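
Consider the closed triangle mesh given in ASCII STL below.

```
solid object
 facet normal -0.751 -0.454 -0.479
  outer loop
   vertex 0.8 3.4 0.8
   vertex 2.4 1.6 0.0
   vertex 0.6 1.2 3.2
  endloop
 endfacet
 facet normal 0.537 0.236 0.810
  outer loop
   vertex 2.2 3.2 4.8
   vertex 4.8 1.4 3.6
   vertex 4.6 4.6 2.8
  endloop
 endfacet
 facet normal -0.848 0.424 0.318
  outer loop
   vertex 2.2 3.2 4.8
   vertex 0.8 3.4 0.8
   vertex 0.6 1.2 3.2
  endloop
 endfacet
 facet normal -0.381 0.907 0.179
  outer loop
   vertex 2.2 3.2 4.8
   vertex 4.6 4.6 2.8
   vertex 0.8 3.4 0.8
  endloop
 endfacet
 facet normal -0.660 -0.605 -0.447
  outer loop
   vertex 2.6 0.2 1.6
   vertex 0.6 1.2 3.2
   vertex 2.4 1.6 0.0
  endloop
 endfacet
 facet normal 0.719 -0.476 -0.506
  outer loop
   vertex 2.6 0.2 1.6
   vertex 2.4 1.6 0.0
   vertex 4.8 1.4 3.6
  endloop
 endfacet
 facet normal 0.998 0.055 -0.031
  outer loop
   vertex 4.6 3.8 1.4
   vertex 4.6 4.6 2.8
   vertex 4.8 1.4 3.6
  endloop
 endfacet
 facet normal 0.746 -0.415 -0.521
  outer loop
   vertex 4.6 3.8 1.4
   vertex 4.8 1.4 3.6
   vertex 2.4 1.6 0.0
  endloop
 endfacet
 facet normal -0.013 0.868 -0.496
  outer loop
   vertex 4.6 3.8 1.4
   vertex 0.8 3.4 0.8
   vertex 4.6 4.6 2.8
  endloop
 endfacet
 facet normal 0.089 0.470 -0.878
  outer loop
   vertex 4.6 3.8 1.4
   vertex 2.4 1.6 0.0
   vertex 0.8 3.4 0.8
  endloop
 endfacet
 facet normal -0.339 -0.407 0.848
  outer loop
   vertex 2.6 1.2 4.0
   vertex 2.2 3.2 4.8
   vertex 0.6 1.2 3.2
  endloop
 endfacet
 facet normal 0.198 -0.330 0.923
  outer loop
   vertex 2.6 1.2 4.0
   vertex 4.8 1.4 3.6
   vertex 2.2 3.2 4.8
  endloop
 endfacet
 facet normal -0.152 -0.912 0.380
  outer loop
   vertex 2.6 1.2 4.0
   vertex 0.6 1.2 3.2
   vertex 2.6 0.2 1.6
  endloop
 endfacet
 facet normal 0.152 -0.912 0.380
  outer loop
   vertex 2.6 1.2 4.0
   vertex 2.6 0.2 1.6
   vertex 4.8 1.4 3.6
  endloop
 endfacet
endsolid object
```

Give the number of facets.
14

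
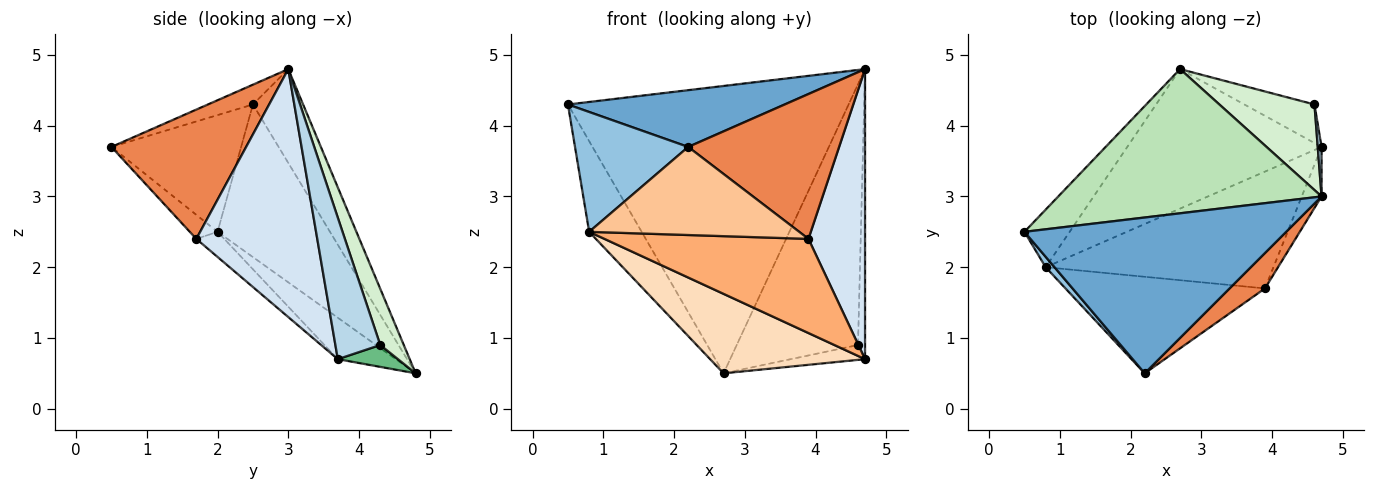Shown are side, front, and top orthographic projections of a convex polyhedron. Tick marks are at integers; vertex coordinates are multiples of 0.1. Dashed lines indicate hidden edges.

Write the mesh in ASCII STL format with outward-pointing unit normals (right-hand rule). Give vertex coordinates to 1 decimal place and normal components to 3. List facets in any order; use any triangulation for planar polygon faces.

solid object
 facet normal -0.071 -0.341 0.937
  outer loop
   vertex 4.7 3.0 4.8
   vertex 0.5 2.5 4.3
   vertex 2.2 0.5 3.7
  endloop
 endfacet
 facet normal -0.752 -0.656 0.057
  outer loop
   vertex 0.8 2.0 2.5
   vertex 2.2 0.5 3.7
   vertex 0.5 2.5 4.3
  endloop
 endfacet
 facet normal 0.987 0.156 0.027
  outer loop
   vertex 4.6 4.3 0.9
   vertex 4.7 3.0 4.8
   vertex 4.7 3.7 0.7
  endloop
 endfacet
 facet normal 0.903 -0.423 -0.072
  outer loop
   vertex 3.9 1.7 2.4
   vertex 4.7 3.7 0.7
   vertex 4.7 3.0 4.8
  endloop
 endfacet
 facet normal 0.655 -0.734 0.179
  outer loop
   vertex 3.9 1.7 2.4
   vertex 4.7 3.0 4.8
   vertex 2.2 0.5 3.7
  endloop
 endfacet
 facet normal -0.086 -0.625 -0.776
  outer loop
   vertex 3.9 1.7 2.4
   vertex 0.8 2.0 2.5
   vertex 4.7 3.7 0.7
  endloop
 endfacet
 facet normal -0.089 -0.671 -0.736
  outer loop
   vertex 3.9 1.7 2.4
   vertex 2.2 0.5 3.7
   vertex 0.8 2.0 2.5
  endloop
 endfacet
 facet normal -0.182 -0.487 -0.854
  outer loop
   vertex 2.7 4.8 0.5
   vertex 4.7 3.7 0.7
   vertex 0.8 2.0 2.5
  endloop
 endfacet
 facet normal 0.279 0.345 -0.896
  outer loop
   vertex 2.7 4.8 0.5
   vertex 4.6 4.3 0.9
   vertex 4.7 3.7 0.7
  endloop
 endfacet
 facet normal -0.875 0.409 -0.259
  outer loop
   vertex 2.7 4.8 0.5
   vertex 0.8 2.0 2.5
   vertex 0.5 2.5 4.3
  endloop
 endfacet
 facet normal -0.158 0.883 0.443
  outer loop
   vertex 2.7 4.8 0.5
   vertex 0.5 2.5 4.3
   vertex 4.7 3.0 4.8
  endloop
 endfacet
 facet normal 0.181 0.934 0.307
  outer loop
   vertex 2.7 4.8 0.5
   vertex 4.7 3.0 4.8
   vertex 4.6 4.3 0.9
  endloop
 endfacet
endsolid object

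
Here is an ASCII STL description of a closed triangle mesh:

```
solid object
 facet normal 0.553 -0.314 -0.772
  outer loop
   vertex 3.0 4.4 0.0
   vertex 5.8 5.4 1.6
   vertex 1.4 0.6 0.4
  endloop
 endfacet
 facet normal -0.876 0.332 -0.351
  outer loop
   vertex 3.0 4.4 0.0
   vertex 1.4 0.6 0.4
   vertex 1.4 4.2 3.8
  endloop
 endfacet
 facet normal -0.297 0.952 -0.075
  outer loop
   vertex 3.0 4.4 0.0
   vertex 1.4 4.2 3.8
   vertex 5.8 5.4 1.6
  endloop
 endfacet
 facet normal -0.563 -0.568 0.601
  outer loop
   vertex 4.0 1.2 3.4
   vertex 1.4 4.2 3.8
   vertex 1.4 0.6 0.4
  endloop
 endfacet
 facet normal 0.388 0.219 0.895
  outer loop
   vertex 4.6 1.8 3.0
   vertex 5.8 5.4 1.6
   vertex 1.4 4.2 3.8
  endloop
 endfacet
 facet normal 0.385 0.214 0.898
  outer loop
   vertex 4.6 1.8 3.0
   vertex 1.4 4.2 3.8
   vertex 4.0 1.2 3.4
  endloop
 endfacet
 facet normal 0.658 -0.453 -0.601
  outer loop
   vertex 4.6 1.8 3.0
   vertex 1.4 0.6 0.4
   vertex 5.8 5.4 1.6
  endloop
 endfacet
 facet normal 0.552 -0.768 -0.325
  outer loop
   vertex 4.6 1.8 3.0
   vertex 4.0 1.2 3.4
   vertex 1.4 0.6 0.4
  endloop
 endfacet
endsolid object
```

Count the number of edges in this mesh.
12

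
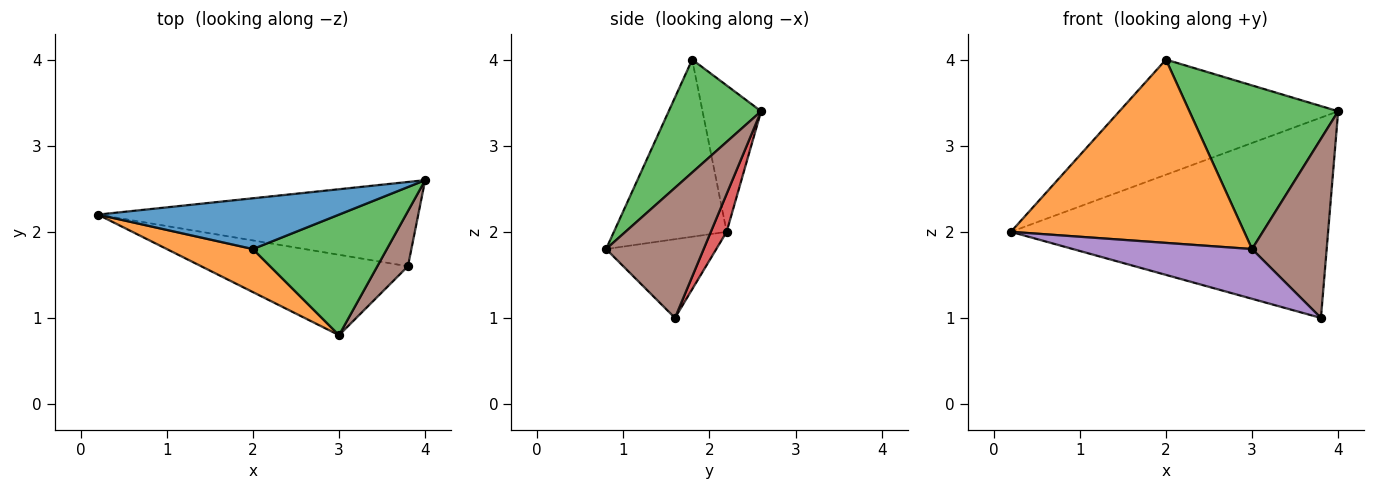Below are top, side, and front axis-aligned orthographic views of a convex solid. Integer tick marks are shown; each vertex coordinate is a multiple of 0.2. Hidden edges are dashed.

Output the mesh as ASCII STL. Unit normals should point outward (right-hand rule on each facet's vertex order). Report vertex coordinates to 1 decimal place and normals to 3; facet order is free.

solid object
 facet normal -0.238 0.889 0.392
  outer loop
   vertex 2.0 1.8 4.0
   vertex 4.0 2.6 3.4
   vertex 0.2 2.2 2.0
  endloop
 endfacet
 facet normal -0.426 -0.881 0.207
  outer loop
   vertex 2.0 1.8 4.0
   vertex 0.2 2.2 2.0
   vertex 3.0 0.8 1.8
  endloop
 endfacet
 facet normal 0.447 -0.720 0.531
  outer loop
   vertex 2.0 1.8 4.0
   vertex 3.0 0.8 1.8
   vertex 4.0 2.6 3.4
  endloop
 endfacet
 facet normal 0.046 0.921 -0.387
  outer loop
   vertex 3.8 1.6 1.0
   vertex 0.2 2.2 2.0
   vertex 4.0 2.6 3.4
  endloop
 endfacet
 facet normal -0.308 -0.501 -0.809
  outer loop
   vertex 3.8 1.6 1.0
   vertex 3.0 0.8 1.8
   vertex 0.2 2.2 2.0
  endloop
 endfacet
 facet normal 0.781 -0.597 0.184
  outer loop
   vertex 3.8 1.6 1.0
   vertex 4.0 2.6 3.4
   vertex 3.0 0.8 1.8
  endloop
 endfacet
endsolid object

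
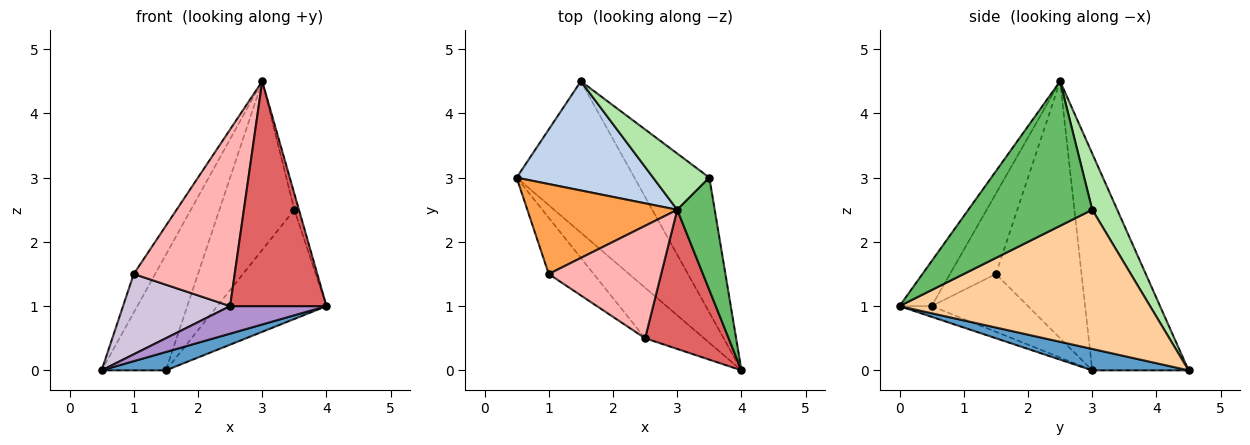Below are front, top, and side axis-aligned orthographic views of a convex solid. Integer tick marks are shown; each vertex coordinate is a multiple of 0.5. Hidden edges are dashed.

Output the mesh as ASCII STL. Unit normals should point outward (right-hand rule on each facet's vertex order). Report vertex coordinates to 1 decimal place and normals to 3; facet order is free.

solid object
 facet normal 0.178 -0.118 -0.977
  outer loop
   vertex 1.5 4.5 0.0
   vertex 4.0 0.0 1.0
   vertex 0.5 3.0 0.0
  endloop
 endfacet
 facet normal -0.737 0.491 0.464
  outer loop
   vertex 3.0 2.5 4.5
   vertex 1.5 4.5 0.0
   vertex 0.5 3.0 0.0
  endloop
 endfacet
 facet normal -0.844 0.211 0.493
  outer loop
   vertex 1.0 1.5 1.5
   vertex 3.0 2.5 4.5
   vertex 0.5 3.0 0.0
  endloop
 endfacet
 facet normal 0.822 0.358 -0.443
  outer loop
   vertex 3.5 3.0 2.5
   vertex 4.0 0.0 1.0
   vertex 1.5 4.5 0.0
  endloop
 endfacet
 facet normal 0.967 0.036 0.251
  outer loop
   vertex 3.5 3.0 2.5
   vertex 3.0 2.5 4.5
   vertex 4.0 0.0 1.0
  endloop
 endfacet
 facet normal 0.302 0.905 0.302
  outer loop
   vertex 3.5 3.0 2.5
   vertex 1.5 4.5 0.0
   vertex 3.0 2.5 4.5
  endloop
 endfacet
 facet normal -0.273 -0.818 0.506
  outer loop
   vertex 2.5 0.5 1.0
   vertex 4.0 0.0 1.0
   vertex 3.0 2.5 4.5
  endloop
 endfacet
 facet normal -0.358 -0.788 0.501
  outer loop
   vertex 2.5 0.5 1.0
   vertex 3.0 2.5 4.5
   vertex 1.0 1.5 1.5
  endloop
 endfacet
 facet normal -0.158 -0.473 -0.867
  outer loop
   vertex 2.5 0.5 1.0
   vertex 0.5 3.0 0.0
   vertex 4.0 0.0 1.0
  endloop
 endfacet
 facet normal -0.593 -0.659 -0.462
  outer loop
   vertex 2.5 0.5 1.0
   vertex 1.0 1.5 1.5
   vertex 0.5 3.0 0.0
  endloop
 endfacet
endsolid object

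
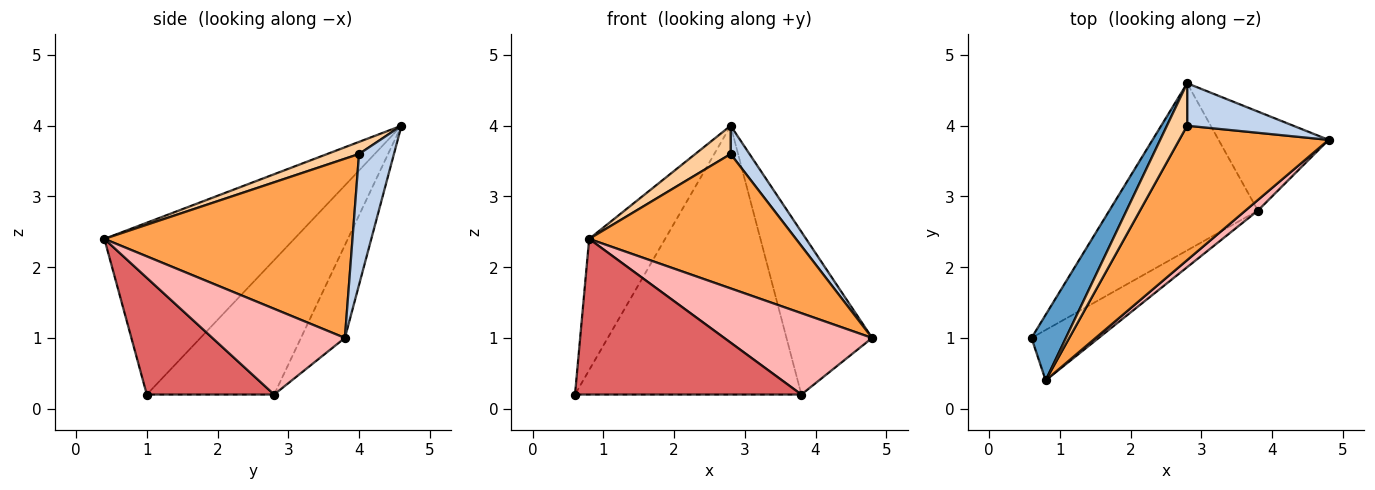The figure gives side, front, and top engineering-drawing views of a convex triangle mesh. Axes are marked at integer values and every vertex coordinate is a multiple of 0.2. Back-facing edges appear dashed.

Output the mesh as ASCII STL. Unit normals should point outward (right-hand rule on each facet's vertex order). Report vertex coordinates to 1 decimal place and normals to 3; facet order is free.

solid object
 facet normal -0.913 0.365 0.183
  outer loop
   vertex 0.8 0.4 2.4
   vertex 2.8 4.6 4.0
   vertex 0.6 1.0 0.2
  endloop
 endfacet
 facet normal 0.716 -0.387 0.581
  outer loop
   vertex 2.8 4.0 3.6
   vertex 4.8 3.8 1.0
   vertex 2.8 4.6 4.0
  endloop
 endfacet
 facet normal 0.647 -0.539 0.539
  outer loop
   vertex 2.8 4.0 3.6
   vertex 0.8 0.4 2.4
   vertex 4.8 3.8 1.0
  endloop
 endfacet
 facet normal 0.447 -0.496 0.744
  outer loop
   vertex 2.8 4.0 3.6
   vertex 2.8 4.6 4.0
   vertex 0.8 0.4 2.4
  endloop
 endfacet
 facet normal -0.431 0.766 -0.476
  outer loop
   vertex 3.8 2.8 0.2
   vertex 0.6 1.0 0.2
   vertex 2.8 4.6 4.0
  endloop
 endfacet
 facet normal -0.401 0.782 -0.476
  outer loop
   vertex 3.8 2.8 0.2
   vertex 2.8 4.6 4.0
   vertex 4.8 3.8 1.0
  endloop
 endfacet
 facet normal 0.472 -0.839 -0.272
  outer loop
   vertex 3.8 2.8 0.2
   vertex 0.8 0.4 2.4
   vertex 0.6 1.0 0.2
  endloop
 endfacet
 facet normal 0.664 -0.741 0.097
  outer loop
   vertex 3.8 2.8 0.2
   vertex 4.8 3.8 1.0
   vertex 0.8 0.4 2.4
  endloop
 endfacet
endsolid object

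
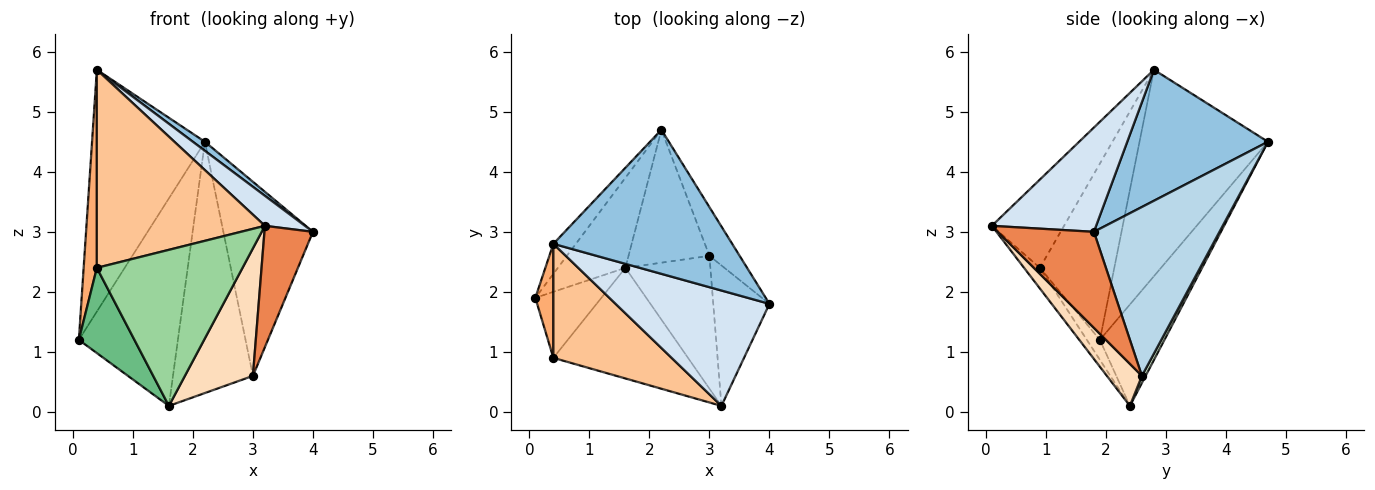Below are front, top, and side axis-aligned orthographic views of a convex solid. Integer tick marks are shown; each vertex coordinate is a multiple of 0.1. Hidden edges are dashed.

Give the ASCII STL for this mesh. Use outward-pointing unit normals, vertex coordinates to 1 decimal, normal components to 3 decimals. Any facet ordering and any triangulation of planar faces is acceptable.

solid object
 facet normal -0.749 0.658 -0.082
  outer loop
   vertex 0.4 2.8 5.7
   vertex 2.2 4.7 4.5
   vertex 0.1 1.9 1.2
  endloop
 endfacet
 facet normal 0.590 -0.050 0.806
  outer loop
   vertex 0.4 2.8 5.7
   vertex 4.0 1.8 3.0
   vertex 2.2 4.7 4.5
  endloop
 endfacet
 facet normal 0.806 0.575 -0.144
  outer loop
   vertex 3.0 2.6 0.6
   vertex 2.2 4.7 4.5
   vertex 4.0 1.8 3.0
  endloop
 endfacet
 facet normal 0.548 -0.210 0.809
  outer loop
   vertex 3.2 0.1 3.1
   vertex 4.0 1.8 3.0
   vertex 0.4 2.8 5.7
  endloop
 endfacet
 facet normal 0.791 -0.400 -0.463
  outer loop
   vertex 3.2 0.1 3.1
   vertex 3.0 2.6 0.6
   vertex 4.0 1.8 3.0
  endloop
 endfacet
 facet normal -0.980 -0.174 0.100
  outer loop
   vertex 0.4 0.9 2.4
   vertex 0.4 2.8 5.7
   vertex 0.1 1.9 1.2
  endloop
 endfacet
 facet normal -0.349 -0.812 0.468
  outer loop
   vertex 0.4 0.9 2.4
   vertex 3.2 0.1 3.1
   vertex 0.4 2.8 5.7
  endloop
 endfacet
 facet normal 0.336 -0.652 -0.679
  outer loop
   vertex 1.6 2.4 0.1
   vertex 3.0 2.6 0.6
   vertex 3.2 0.1 3.1
  endloop
 endfacet
 facet normal -0.182 -0.777 -0.602
  outer loop
   vertex 1.6 2.4 0.1
   vertex 0.4 0.9 2.4
   vertex 0.1 1.9 1.2
  endloop
 endfacet
 facet normal -0.088 -0.813 -0.576
  outer loop
   vertex 1.6 2.4 0.1
   vertex 3.2 0.1 3.1
   vertex 0.4 0.9 2.4
  endloop
 endfacet
 facet normal -0.513 0.787 -0.342
  outer loop
   vertex 1.6 2.4 0.1
   vertex 0.1 1.9 1.2
   vertex 2.2 4.7 4.5
  endloop
 endfacet
 facet normal 0.041 0.883 -0.467
  outer loop
   vertex 1.6 2.4 0.1
   vertex 2.2 4.7 4.5
   vertex 3.0 2.6 0.6
  endloop
 endfacet
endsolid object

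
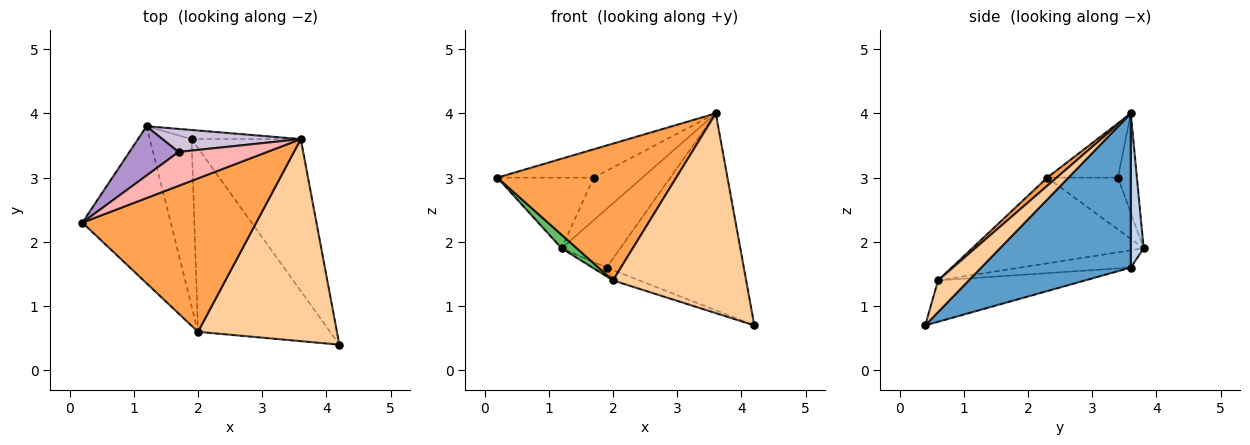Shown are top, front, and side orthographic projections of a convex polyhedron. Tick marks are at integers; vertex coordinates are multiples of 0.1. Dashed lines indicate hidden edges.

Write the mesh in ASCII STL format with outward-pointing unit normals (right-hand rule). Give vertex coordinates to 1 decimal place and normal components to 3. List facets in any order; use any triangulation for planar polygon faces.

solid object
 facet normal 0.653 0.600 -0.463
  outer loop
   vertex 1.9 3.6 1.6
   vertex 3.6 3.6 4.0
   vertex 4.2 0.4 0.7
  endloop
 endfacet
 facet normal 0.212 0.966 -0.150
  outer loop
   vertex 1.9 3.6 1.6
   vertex 1.2 3.8 1.9
   vertex 3.6 3.6 4.0
  endloop
 endfacet
 facet normal 0.035 -0.665 0.746
  outer loop
   vertex 2.0 0.6 1.4
   vertex 3.6 3.6 4.0
   vertex 0.2 2.3 3.0
  endloop
 endfacet
 facet normal 0.160 -0.694 0.702
  outer loop
   vertex 2.0 0.6 1.4
   vertex 4.2 0.4 0.7
   vertex 3.6 3.6 4.0
  endloop
 endfacet
 facet normal -0.695 -0.062 -0.716
  outer loop
   vertex 2.0 0.6 1.4
   vertex 0.2 2.3 3.0
   vertex 1.2 3.8 1.9
  endloop
 endfacet
 facet normal -0.298 0.054 -0.953
  outer loop
   vertex 2.0 0.6 1.4
   vertex 1.9 3.6 1.6
   vertex 4.2 0.4 0.7
  endloop
 endfacet
 facet normal -0.382 0.049 -0.923
  outer loop
   vertex 2.0 0.6 1.4
   vertex 1.2 3.8 1.9
   vertex 1.9 3.6 1.6
  endloop
 endfacet
 facet normal -0.426 0.581 0.693
  outer loop
   vertex 1.7 3.4 3.0
   vertex 0.2 2.3 3.0
   vertex 3.6 3.6 4.0
  endloop
 endfacet
 facet normal -0.516 0.703 0.490
  outer loop
   vertex 1.7 3.4 3.0
   vertex 1.2 3.8 1.9
   vertex 0.2 2.3 3.0
  endloop
 endfacet
 facet normal -0.324 0.832 0.450
  outer loop
   vertex 1.7 3.4 3.0
   vertex 3.6 3.6 4.0
   vertex 1.2 3.8 1.9
  endloop
 endfacet
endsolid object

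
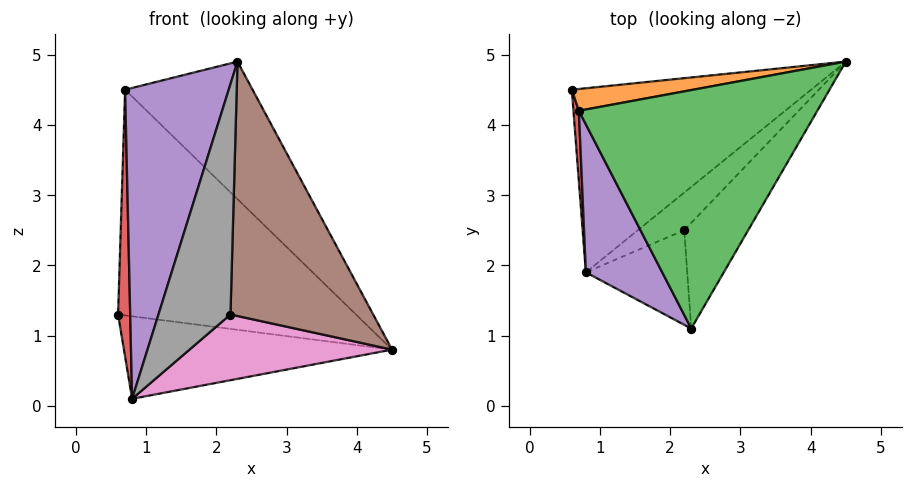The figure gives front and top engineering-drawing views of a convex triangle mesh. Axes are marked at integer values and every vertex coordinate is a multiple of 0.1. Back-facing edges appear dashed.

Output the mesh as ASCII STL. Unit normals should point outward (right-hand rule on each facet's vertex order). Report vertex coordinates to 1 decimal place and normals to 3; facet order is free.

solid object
 facet normal -0.157 0.404 -0.901
  outer loop
   vertex 0.8 1.9 0.1
   vertex 0.6 4.5 1.3
   vertex 4.5 4.9 0.8
  endloop
 endfacet
 facet normal -0.089 0.991 0.096
  outer loop
   vertex 0.7 4.2 4.5
   vertex 4.5 4.9 0.8
   vertex 0.6 4.5 1.3
  endloop
 endfacet
 facet normal 0.601 0.399 0.693
  outer loop
   vertex 0.7 4.2 4.5
   vertex 2.3 1.1 4.9
   vertex 4.5 4.9 0.8
  endloop
 endfacet
 facet normal -0.996 -0.087 0.023
  outer loop
   vertex 0.7 4.2 4.5
   vertex 0.6 4.5 1.3
   vertex 0.8 1.9 0.1
  endloop
 endfacet
 facet normal -0.880 -0.428 0.204
  outer loop
   vertex 0.7 4.2 4.5
   vertex 0.8 1.9 0.1
   vertex 2.3 1.1 4.9
  endloop
 endfacet
 facet normal 0.661 -0.693 -0.288
  outer loop
   vertex 2.2 2.5 1.3
   vertex 4.5 4.9 0.8
   vertex 2.3 1.1 4.9
  endloop
 endfacet
 facet normal 0.624 -0.679 -0.388
  outer loop
   vertex 2.2 2.5 1.3
   vertex 0.8 1.9 0.1
   vertex 4.5 4.9 0.8
  endloop
 endfacet
 facet normal 0.585 -0.750 -0.308
  outer loop
   vertex 2.2 2.5 1.3
   vertex 2.3 1.1 4.9
   vertex 0.8 1.9 0.1
  endloop
 endfacet
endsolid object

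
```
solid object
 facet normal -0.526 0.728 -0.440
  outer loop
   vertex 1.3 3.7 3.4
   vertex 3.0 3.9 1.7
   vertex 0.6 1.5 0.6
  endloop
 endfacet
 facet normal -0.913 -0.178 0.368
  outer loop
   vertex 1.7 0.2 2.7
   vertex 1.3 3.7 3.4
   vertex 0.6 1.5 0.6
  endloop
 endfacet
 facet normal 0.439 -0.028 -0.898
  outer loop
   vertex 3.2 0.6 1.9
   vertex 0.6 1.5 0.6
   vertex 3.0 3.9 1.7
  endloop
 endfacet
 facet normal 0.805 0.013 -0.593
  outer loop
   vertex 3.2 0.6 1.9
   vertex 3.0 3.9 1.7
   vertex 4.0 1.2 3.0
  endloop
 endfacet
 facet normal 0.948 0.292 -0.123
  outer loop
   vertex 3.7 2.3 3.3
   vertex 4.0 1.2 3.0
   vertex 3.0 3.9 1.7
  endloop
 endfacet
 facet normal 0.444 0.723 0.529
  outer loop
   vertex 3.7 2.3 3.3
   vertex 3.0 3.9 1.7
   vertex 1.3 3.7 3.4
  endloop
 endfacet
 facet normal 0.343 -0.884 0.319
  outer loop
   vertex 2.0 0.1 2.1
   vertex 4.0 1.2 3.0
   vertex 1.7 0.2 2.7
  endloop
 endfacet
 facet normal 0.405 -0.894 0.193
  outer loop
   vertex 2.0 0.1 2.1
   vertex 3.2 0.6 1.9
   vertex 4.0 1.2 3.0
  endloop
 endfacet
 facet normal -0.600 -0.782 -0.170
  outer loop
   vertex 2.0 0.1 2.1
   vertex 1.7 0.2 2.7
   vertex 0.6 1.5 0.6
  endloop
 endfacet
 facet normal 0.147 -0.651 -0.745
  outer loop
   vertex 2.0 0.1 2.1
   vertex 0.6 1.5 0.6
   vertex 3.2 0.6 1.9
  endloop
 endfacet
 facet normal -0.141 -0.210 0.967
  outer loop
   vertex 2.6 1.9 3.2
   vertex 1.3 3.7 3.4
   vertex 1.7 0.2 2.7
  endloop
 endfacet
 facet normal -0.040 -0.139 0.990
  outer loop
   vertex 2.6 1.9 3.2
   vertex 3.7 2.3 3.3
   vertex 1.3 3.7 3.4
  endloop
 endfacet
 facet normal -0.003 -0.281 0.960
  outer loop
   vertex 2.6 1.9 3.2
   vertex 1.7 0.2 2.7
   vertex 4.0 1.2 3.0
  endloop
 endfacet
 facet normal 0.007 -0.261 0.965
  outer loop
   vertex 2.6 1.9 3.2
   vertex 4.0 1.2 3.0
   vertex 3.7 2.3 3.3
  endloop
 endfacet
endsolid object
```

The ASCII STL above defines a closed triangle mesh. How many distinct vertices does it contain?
9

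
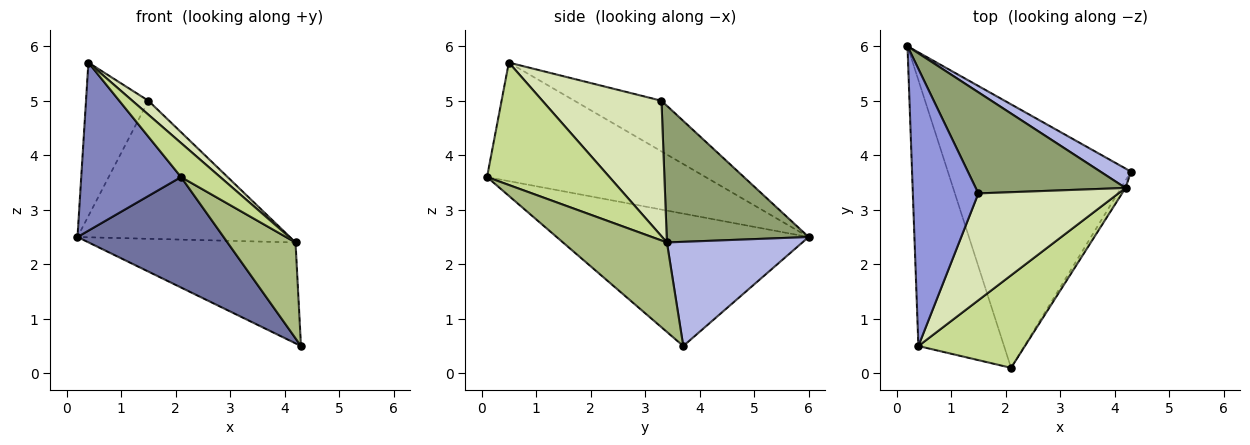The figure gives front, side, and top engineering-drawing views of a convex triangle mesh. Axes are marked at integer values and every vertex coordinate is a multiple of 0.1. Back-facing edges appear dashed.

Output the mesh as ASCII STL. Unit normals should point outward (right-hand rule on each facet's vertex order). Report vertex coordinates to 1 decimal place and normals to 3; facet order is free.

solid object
 facet normal -0.555 -0.322 -0.767
  outer loop
   vertex 2.1 0.1 3.6
   vertex 0.2 6.0 2.5
   vertex 4.3 3.7 0.5
  endloop
 endfacet
 facet normal -0.760 -0.347 -0.549
  outer loop
   vertex 2.1 0.1 3.6
   vertex 0.4 0.5 5.7
   vertex 0.2 6.0 2.5
  endloop
 endfacet
 facet normal -0.560 0.401 0.725
  outer loop
   vertex 1.5 3.3 5.0
   vertex 0.2 6.0 2.5
   vertex 0.4 0.5 5.7
  endloop
 endfacet
 facet normal 0.541 0.826 0.159
  outer loop
   vertex 4.2 3.4 2.4
   vertex 4.3 3.7 0.5
   vertex 0.2 6.0 2.5
  endloop
 endfacet
 facet normal 0.475 0.710 0.520
  outer loop
   vertex 4.2 3.4 2.4
   vertex 0.2 6.0 2.5
   vertex 1.5 3.3 5.0
  endloop
 endfacet
 facet normal 0.836 -0.547 -0.042
  outer loop
   vertex 4.2 3.4 2.4
   vertex 2.1 0.1 3.6
   vertex 4.3 3.7 0.5
  endloop
 endfacet
 facet normal 0.733 -0.235 0.638
  outer loop
   vertex 4.2 3.4 2.4
   vertex 0.4 0.5 5.7
   vertex 2.1 0.1 3.6
  endloop
 endfacet
 facet normal 0.692 -0.093 0.715
  outer loop
   vertex 4.2 3.4 2.4
   vertex 1.5 3.3 5.0
   vertex 0.4 0.5 5.7
  endloop
 endfacet
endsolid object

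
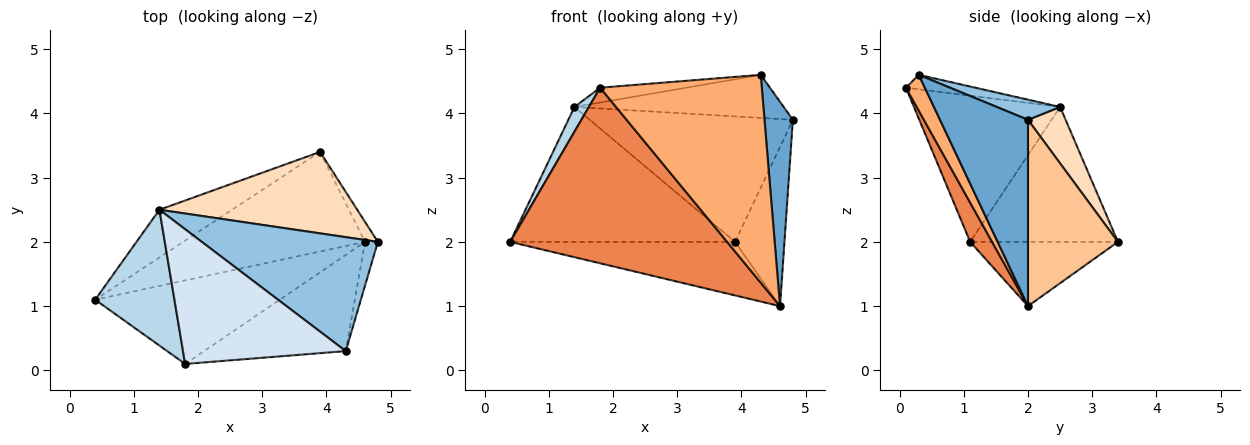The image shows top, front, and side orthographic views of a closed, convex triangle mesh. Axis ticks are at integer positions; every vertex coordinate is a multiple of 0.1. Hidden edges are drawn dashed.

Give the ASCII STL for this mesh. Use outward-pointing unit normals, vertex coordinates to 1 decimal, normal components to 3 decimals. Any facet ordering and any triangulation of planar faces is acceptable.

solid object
 facet normal 0.950 -0.306 -0.065
  outer loop
   vertex 4.6 2.0 1.0
   vertex 4.8 2.0 3.9
   vertex 4.3 0.3 4.6
  endloop
 endfacet
 facet normal 0.106 0.352 0.930
  outer loop
   vertex 1.4 2.5 4.1
   vertex 4.3 0.3 4.6
   vertex 4.8 2.0 3.9
  endloop
 endfacet
 facet normal -0.876 -0.087 0.475
  outer loop
   vertex 1.8 0.1 4.4
   vertex 1.4 2.5 4.1
   vertex 0.4 1.1 2.0
  endloop
 endfacet
 facet normal -0.088 0.109 0.990
  outer loop
   vertex 1.8 0.1 4.4
   vertex 4.3 0.3 4.6
   vertex 1.4 2.5 4.1
  endloop
 endfacet
 facet normal 0.091 -0.899 -0.428
  outer loop
   vertex 1.8 0.1 4.4
   vertex 0.4 1.1 2.0
   vertex 4.6 2.0 1.0
  endloop
 endfacet
 facet normal 0.106 -0.903 -0.417
  outer loop
   vertex 1.8 0.1 4.4
   vertex 4.6 2.0 1.0
   vertex 4.3 0.3 4.6
  endloop
 endfacet
 facet normal 0.875 0.481 -0.060
  outer loop
   vertex 3.9 3.4 2.0
   vertex 4.8 2.0 3.9
   vertex 4.6 2.0 1.0
  endloop
 endfacet
 facet normal 0.154 0.829 0.538
  outer loop
   vertex 3.9 3.4 2.0
   vertex 1.4 2.5 4.1
   vertex 4.8 2.0 3.9
  endloop
 endfacet
 facet normal -0.297 0.452 -0.841
  outer loop
   vertex 3.9 3.4 2.0
   vertex 4.6 2.0 1.0
   vertex 0.4 1.1 2.0
  endloop
 endfacet
 facet normal -0.527 0.801 -0.283
  outer loop
   vertex 3.9 3.4 2.0
   vertex 0.4 1.1 2.0
   vertex 1.4 2.5 4.1
  endloop
 endfacet
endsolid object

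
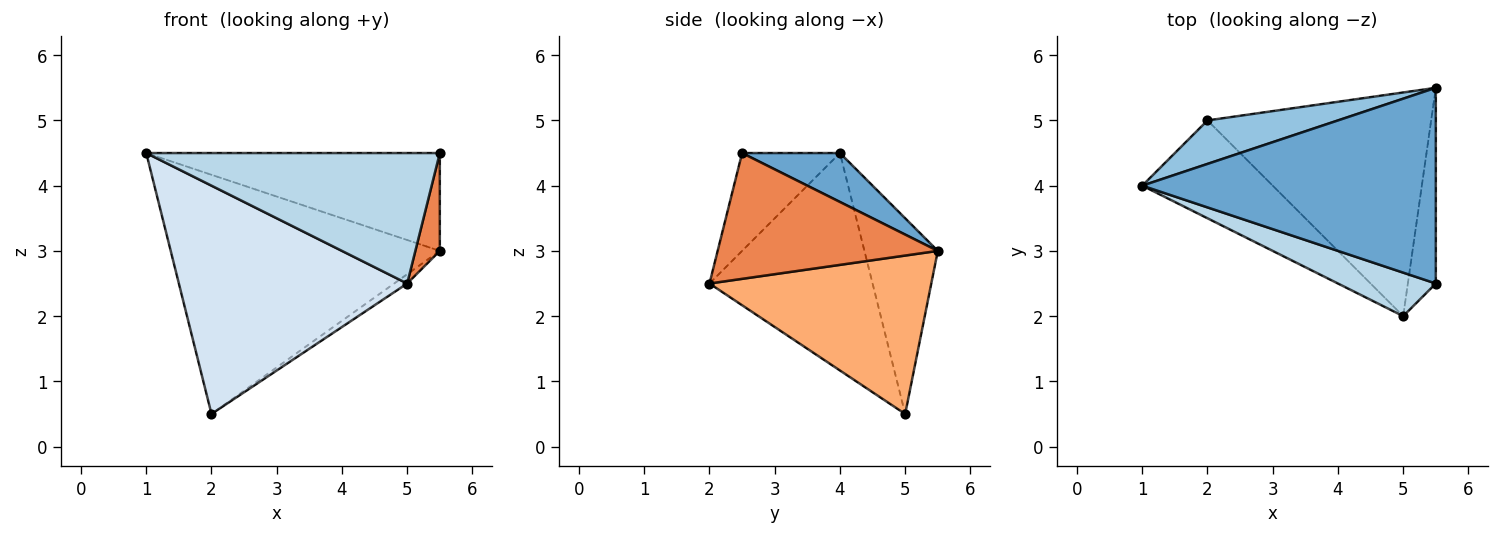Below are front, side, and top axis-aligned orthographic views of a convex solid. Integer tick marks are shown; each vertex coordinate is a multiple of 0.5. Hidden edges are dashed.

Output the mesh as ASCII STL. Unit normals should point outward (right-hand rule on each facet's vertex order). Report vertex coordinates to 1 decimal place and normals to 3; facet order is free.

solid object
 facet normal 0.147 0.442 0.885
  outer loop
   vertex 5.5 5.5 3.0
   vertex 1.0 4.0 4.5
   vertex 5.5 2.5 4.5
  endloop
 endfacet
 facet normal -0.259 0.950 0.173
  outer loop
   vertex 2.0 5.0 0.5
   vertex 1.0 4.0 4.5
   vertex 5.5 5.5 3.0
  endloop
 endfacet
 facet normal -0.302 -0.905 0.302
  outer loop
   vertex 5.0 2.0 2.5
   vertex 5.5 2.5 4.5
   vertex 1.0 4.0 4.5
  endloop
 endfacet
 facet normal -0.549 -0.768 -0.329
  outer loop
   vertex 5.0 2.0 2.5
   vertex 1.0 4.0 4.5
   vertex 2.0 5.0 0.5
  endloop
 endfacet
 facet normal 0.970 -0.108 -0.216
  outer loop
   vertex 5.0 2.0 2.5
   vertex 5.5 5.5 3.0
   vertex 5.5 2.5 4.5
  endloop
 endfacet
 facet normal 0.578 0.034 -0.816
  outer loop
   vertex 5.0 2.0 2.5
   vertex 2.0 5.0 0.5
   vertex 5.5 5.5 3.0
  endloop
 endfacet
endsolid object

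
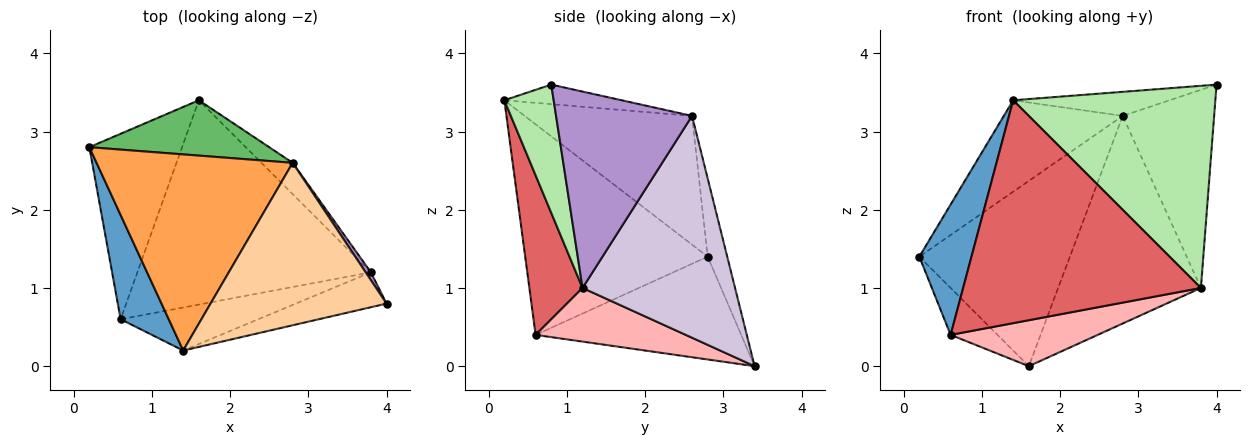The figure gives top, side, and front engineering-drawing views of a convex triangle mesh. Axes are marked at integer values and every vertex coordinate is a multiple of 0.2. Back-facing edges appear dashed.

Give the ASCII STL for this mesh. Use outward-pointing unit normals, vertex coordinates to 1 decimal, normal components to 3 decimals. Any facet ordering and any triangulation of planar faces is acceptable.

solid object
 facet normal -0.939 -0.268 0.215
  outer loop
   vertex 0.6 0.6 0.4
   vertex 1.4 0.2 3.4
   vertex 0.2 2.8 1.4
  endloop
 endfacet
 facet normal -0.732 0.167 -0.660
  outer loop
   vertex 0.6 0.6 0.4
   vertex 0.2 2.8 1.4
   vertex 1.6 3.4 0.0
  endloop
 endfacet
 facet normal -0.511 0.363 0.779
  outer loop
   vertex 2.8 2.6 3.2
   vertex 0.2 2.8 1.4
   vertex 1.4 0.2 3.4
  endloop
 endfacet
 facet normal -0.109 0.146 0.983
  outer loop
   vertex 2.8 2.6 3.2
   vertex 1.4 0.2 3.4
   vertex 4.0 0.8 3.6
  endloop
 endfacet
 facet normal -0.123 0.951 0.284
  outer loop
   vertex 2.8 2.6 3.2
   vertex 1.6 3.4 0.0
   vertex 0.2 2.8 1.4
  endloop
 endfacet
 facet normal 0.234 -0.958 -0.165
  outer loop
   vertex 3.8 1.2 1.0
   vertex 4.0 0.8 3.6
   vertex 1.4 0.2 3.4
  endloop
 endfacet
 facet normal 0.215 -0.959 -0.185
  outer loop
   vertex 3.8 1.2 1.0
   vertex 1.4 0.2 3.4
   vertex 0.6 0.6 0.4
  endloop
 endfacet
 facet normal 0.219 -0.214 -0.952
  outer loop
   vertex 3.8 1.2 1.0
   vertex 0.6 0.6 0.4
   vertex 1.6 3.4 0.0
  endloop
 endfacet
 facet normal 0.830 0.558 0.022
  outer loop
   vertex 3.8 1.2 1.0
   vertex 2.8 2.6 3.2
   vertex 4.0 0.8 3.6
  endloop
 endfacet
 facet normal 0.726 0.680 -0.102
  outer loop
   vertex 3.8 1.2 1.0
   vertex 1.6 3.4 0.0
   vertex 2.8 2.6 3.2
  endloop
 endfacet
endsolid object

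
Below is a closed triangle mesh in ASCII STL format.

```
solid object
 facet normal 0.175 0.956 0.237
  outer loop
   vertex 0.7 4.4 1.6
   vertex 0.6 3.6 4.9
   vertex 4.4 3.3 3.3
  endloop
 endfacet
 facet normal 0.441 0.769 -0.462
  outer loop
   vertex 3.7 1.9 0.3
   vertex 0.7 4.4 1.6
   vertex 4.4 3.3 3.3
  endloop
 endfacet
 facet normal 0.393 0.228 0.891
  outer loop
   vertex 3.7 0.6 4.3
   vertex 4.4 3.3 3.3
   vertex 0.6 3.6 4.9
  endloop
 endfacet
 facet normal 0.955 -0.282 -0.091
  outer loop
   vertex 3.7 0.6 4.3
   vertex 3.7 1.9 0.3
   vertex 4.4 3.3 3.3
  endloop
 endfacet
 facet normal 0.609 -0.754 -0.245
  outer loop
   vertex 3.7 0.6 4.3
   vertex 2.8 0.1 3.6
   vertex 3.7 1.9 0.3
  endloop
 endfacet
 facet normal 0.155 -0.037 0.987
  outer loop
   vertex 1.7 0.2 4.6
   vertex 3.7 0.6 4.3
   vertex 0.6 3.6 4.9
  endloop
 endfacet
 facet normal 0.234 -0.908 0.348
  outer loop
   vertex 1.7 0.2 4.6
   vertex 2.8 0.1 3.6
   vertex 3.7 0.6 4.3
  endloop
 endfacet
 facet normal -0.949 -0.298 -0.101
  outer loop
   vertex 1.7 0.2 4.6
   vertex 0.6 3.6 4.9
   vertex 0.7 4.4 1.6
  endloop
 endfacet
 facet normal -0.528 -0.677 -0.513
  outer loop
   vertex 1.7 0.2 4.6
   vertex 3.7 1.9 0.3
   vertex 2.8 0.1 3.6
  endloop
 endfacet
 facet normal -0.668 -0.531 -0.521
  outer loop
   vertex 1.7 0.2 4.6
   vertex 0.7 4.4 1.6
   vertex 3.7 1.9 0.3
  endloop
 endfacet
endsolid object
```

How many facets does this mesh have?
10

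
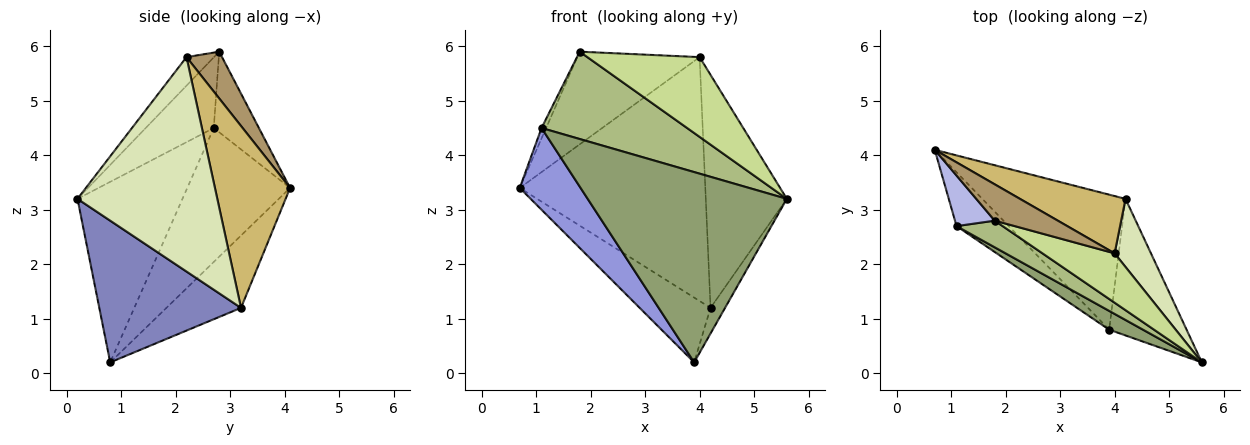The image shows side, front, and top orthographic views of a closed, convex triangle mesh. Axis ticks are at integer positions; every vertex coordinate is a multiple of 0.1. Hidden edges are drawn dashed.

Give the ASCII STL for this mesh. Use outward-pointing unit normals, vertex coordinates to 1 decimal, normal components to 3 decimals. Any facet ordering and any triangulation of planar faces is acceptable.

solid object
 facet normal -0.415 0.394 -0.820
  outer loop
   vertex 4.2 3.2 1.2
   vertex 3.9 0.8 0.2
   vertex 0.7 4.1 3.4
  endloop
 endfacet
 facet normal 0.874 0.090 -0.477
  outer loop
   vertex 4.2 3.2 1.2
   vertex 5.6 0.2 3.2
   vertex 3.9 0.8 0.2
  endloop
 endfacet
 facet normal -0.816 -0.483 -0.318
  outer loop
   vertex 1.1 2.7 4.5
   vertex 0.7 4.1 3.4
   vertex 3.9 0.8 0.2
  endloop
 endfacet
 facet normal -0.893 0.091 0.440
  outer loop
   vertex 1.1 2.7 4.5
   vertex 1.8 2.8 5.9
   vertex 0.7 4.1 3.4
  endloop
 endfacet
 facet normal -0.464 -0.881 0.087
  outer loop
   vertex 1.1 2.7 4.5
   vertex 3.9 0.8 0.2
   vertex 5.6 0.2 3.2
  endloop
 endfacet
 facet normal -0.408 -0.873 0.266
  outer loop
   vertex 1.1 2.7 4.5
   vertex 5.6 0.2 3.2
   vertex 1.8 2.8 5.9
  endloop
 endfacet
 facet normal -0.204 -0.833 0.515
  outer loop
   vertex 4.0 2.2 5.8
   vertex 1.8 2.8 5.9
   vertex 5.6 0.2 3.2
  endloop
 endfacet
 facet normal 0.856 0.496 0.145
  outer loop
   vertex 4.0 2.2 5.8
   vertex 5.6 0.2 3.2
   vertex 4.2 3.2 1.2
  endloop
 endfacet
 facet normal 0.261 0.899 0.352
  outer loop
   vertex 4.0 2.2 5.8
   vertex 0.7 4.1 3.4
   vertex 1.8 2.8 5.9
  endloop
 endfacet
 facet normal 0.367 0.906 0.213
  outer loop
   vertex 4.0 2.2 5.8
   vertex 4.2 3.2 1.2
   vertex 0.7 4.1 3.4
  endloop
 endfacet
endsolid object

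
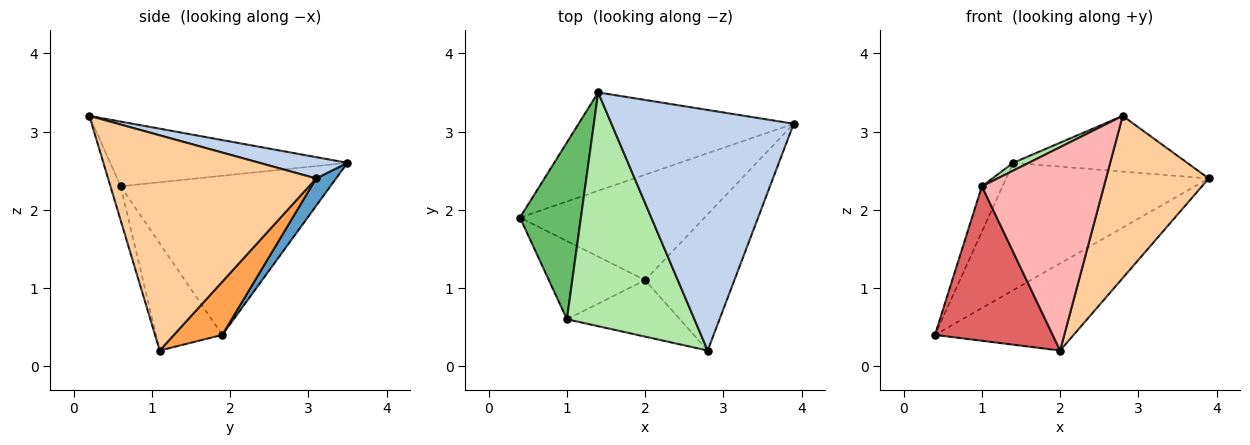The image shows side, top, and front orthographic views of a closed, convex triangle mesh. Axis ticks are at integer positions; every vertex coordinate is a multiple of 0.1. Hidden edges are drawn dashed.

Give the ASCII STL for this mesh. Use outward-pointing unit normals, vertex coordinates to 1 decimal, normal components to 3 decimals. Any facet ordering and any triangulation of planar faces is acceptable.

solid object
 facet normal 0.078 0.789 -0.609
  outer loop
   vertex 1.4 3.5 2.6
   vertex 3.9 3.1 2.4
   vertex 0.4 1.9 0.4
  endloop
 endfacet
 facet normal 0.113 0.224 0.968
  outer loop
   vertex 1.4 3.5 2.6
   vertex 2.8 0.2 3.2
   vertex 3.9 3.1 2.4
  endloop
 endfacet
 facet normal 0.217 0.622 -0.753
  outer loop
   vertex 2.0 1.1 0.2
   vertex 0.4 1.9 0.4
   vertex 3.9 3.1 2.4
  endloop
 endfacet
 facet normal 0.840 -0.415 -0.349
  outer loop
   vertex 2.0 1.1 0.2
   vertex 3.9 3.1 2.4
   vertex 2.8 0.2 3.2
  endloop
 endfacet
 facet normal -0.930 0.091 0.356
  outer loop
   vertex 1.0 0.6 2.3
   vertex 1.4 3.5 2.6
   vertex 0.4 1.9 0.4
  endloop
 endfacet
 facet normal -0.452 -0.030 0.891
  outer loop
   vertex 1.0 0.6 2.3
   vertex 2.8 0.2 3.2
   vertex 1.4 3.5 2.6
  endloop
 endfacet
 facet normal -0.449 -0.797 -0.404
  outer loop
   vertex 1.0 0.6 2.3
   vertex 0.4 1.9 0.4
   vertex 2.0 1.1 0.2
  endloop
 endfacet
 facet normal -0.080 -0.960 -0.267
  outer loop
   vertex 1.0 0.6 2.3
   vertex 2.0 1.1 0.2
   vertex 2.8 0.2 3.2
  endloop
 endfacet
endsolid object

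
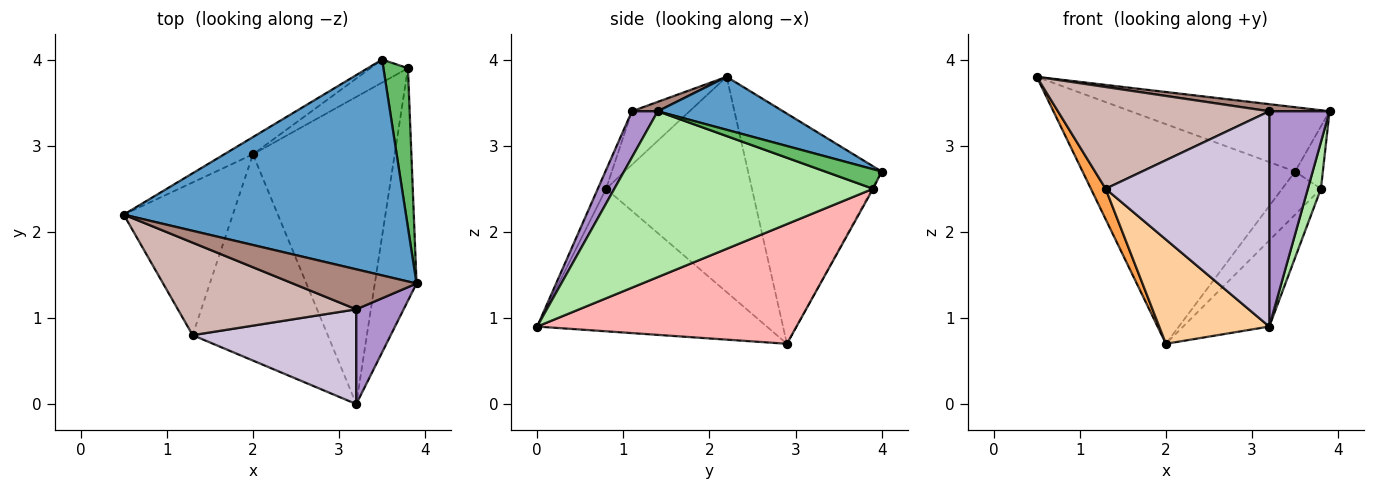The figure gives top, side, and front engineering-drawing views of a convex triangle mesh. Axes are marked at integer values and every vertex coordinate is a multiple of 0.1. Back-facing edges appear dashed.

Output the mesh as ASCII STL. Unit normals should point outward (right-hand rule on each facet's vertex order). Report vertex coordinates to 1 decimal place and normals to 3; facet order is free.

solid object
 facet normal 0.177 0.281 0.943
  outer loop
   vertex 3.5 4.0 2.7
   vertex 0.5 2.2 3.8
   vertex 3.9 1.4 3.4
  endloop
 endfacet
 facet normal -0.531 0.845 -0.066
  outer loop
   vertex 2.0 2.9 0.7
   vertex 0.5 2.2 3.8
   vertex 3.5 4.0 2.7
  endloop
 endfacet
 facet normal -0.888 -0.090 -0.450
  outer loop
   vertex 1.3 0.8 2.5
   vertex 0.5 2.2 3.8
   vertex 2.0 2.9 0.7
  endloop
 endfacet
 facet normal -0.685 -0.328 -0.650
  outer loop
   vertex 1.3 0.8 2.5
   vertex 2.0 2.9 0.7
   vertex 3.2 0.0 0.9
  endloop
 endfacet
 facet normal 0.596 0.293 0.748
  outer loop
   vertex 3.8 3.9 2.5
   vertex 3.5 4.0 2.7
   vertex 3.9 1.4 3.4
  endloop
 endfacet
 facet normal 0.969 -0.049 -0.244
  outer loop
   vertex 3.8 3.9 2.5
   vertex 3.9 1.4 3.4
   vertex 3.2 0.0 0.9
  endloop
 endfacet
 facet normal -0.020 0.882 -0.470
  outer loop
   vertex 3.8 3.9 2.5
   vertex 2.0 2.9 0.7
   vertex 3.5 4.0 2.7
  endloop
 endfacet
 facet normal 0.631 0.209 -0.747
  outer loop
   vertex 3.8 3.9 2.5
   vertex 3.2 0.0 0.9
   vertex 2.0 2.9 0.7
  endloop
 endfacet
 facet normal 0.365 -0.852 0.375
  outer loop
   vertex 3.2 1.1 3.4
   vertex 3.2 0.0 0.9
   vertex 3.9 1.4 3.4
  endloop
 endfacet
 facet normal -0.046 -0.914 0.402
  outer loop
   vertex 3.2 1.1 3.4
   vertex 1.3 0.8 2.5
   vertex 3.2 0.0 0.9
  endloop
 endfacet
 facet normal 0.075 -0.174 0.982
  outer loop
   vertex 3.2 1.1 3.4
   vertex 3.9 1.4 3.4
   vertex 0.5 2.2 3.8
  endloop
 endfacet
 facet normal -0.198 -0.725 0.659
  outer loop
   vertex 3.2 1.1 3.4
   vertex 0.5 2.2 3.8
   vertex 1.3 0.8 2.5
  endloop
 endfacet
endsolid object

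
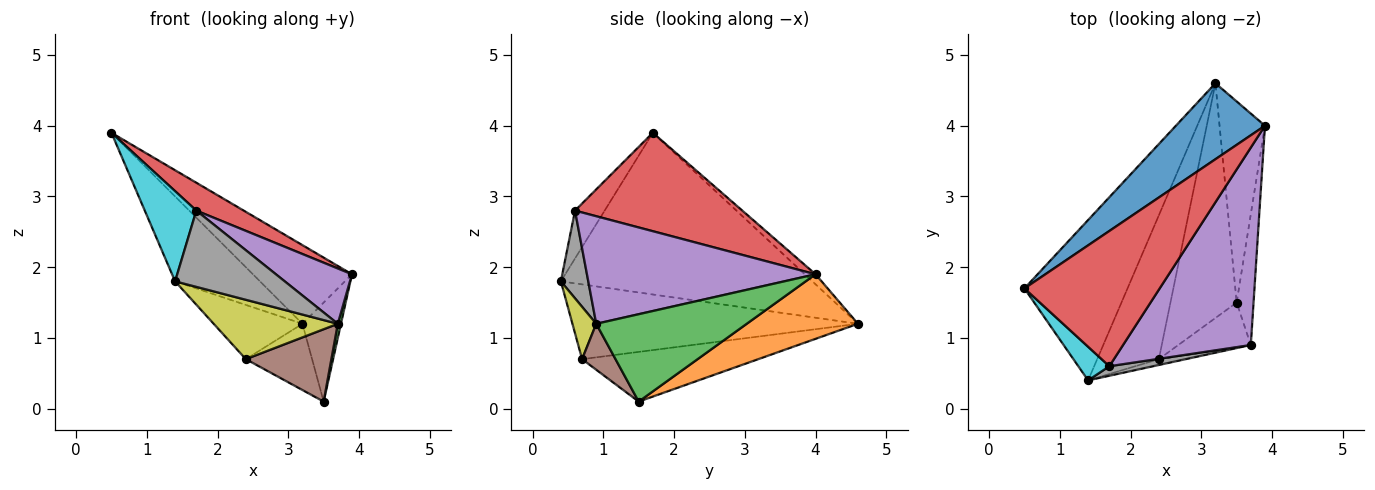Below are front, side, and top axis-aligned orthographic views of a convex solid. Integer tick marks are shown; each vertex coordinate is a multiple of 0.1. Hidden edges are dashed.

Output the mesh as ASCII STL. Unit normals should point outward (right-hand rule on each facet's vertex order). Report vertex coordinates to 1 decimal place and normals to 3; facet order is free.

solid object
 facet normal -0.078 0.717 0.693
  outer loop
   vertex 3.2 4.6 1.2
   vertex 0.5 1.7 3.9
   vertex 3.9 4.0 1.9
  endloop
 endfacet
 facet normal 0.787 0.273 -0.553
  outer loop
   vertex 3.2 4.6 1.2
   vertex 3.9 4.0 1.9
   vertex 3.5 1.5 0.1
  endloop
 endfacet
 facet normal 0.982 -0.021 -0.190
  outer loop
   vertex 3.7 0.9 1.2
   vertex 3.5 1.5 0.1
   vertex 3.9 4.0 1.9
  endloop
 endfacet
 facet normal 0.580 -0.164 0.798
  outer loop
   vertex 1.7 0.6 2.8
   vertex 3.9 4.0 1.9
   vertex 0.5 1.7 3.9
  endloop
 endfacet
 facet normal 0.630 -0.210 0.748
  outer loop
   vertex 1.7 0.6 2.8
   vertex 3.7 0.9 1.2
   vertex 3.9 4.0 1.9
  endloop
 endfacet
 facet normal 0.316 -0.808 -0.498
  outer loop
   vertex 2.4 0.7 0.7
   vertex 3.5 1.5 0.1
   vertex 3.7 0.9 1.2
  endloop
 endfacet
 facet normal -0.586 0.220 -0.780
  outer loop
   vertex 2.4 0.7 0.7
   vertex 3.2 4.6 1.2
   vertex 3.5 1.5 0.1
  endloop
 endfacet
 facet normal 0.241 -0.963 0.120
  outer loop
   vertex 1.4 0.4 1.8
   vertex 3.7 0.9 1.2
   vertex 1.7 0.6 2.8
  endloop
 endfacet
 facet normal 0.187 -0.978 -0.096
  outer loop
   vertex 1.4 0.4 1.8
   vertex 2.4 0.7 0.7
   vertex 3.7 0.9 1.2
  endloop
 endfacet
 facet normal -0.474 -0.825 0.307
  outer loop
   vertex 1.4 0.4 1.8
   vertex 1.7 0.6 2.8
   vertex 0.5 1.7 3.9
  endloop
 endfacet
 facet normal -0.811 0.274 -0.517
  outer loop
   vertex 1.4 0.4 1.8
   vertex 0.5 1.7 3.9
   vertex 3.2 4.6 1.2
  endloop
 endfacet
 facet normal -0.750 0.233 -0.619
  outer loop
   vertex 1.4 0.4 1.8
   vertex 3.2 4.6 1.2
   vertex 2.4 0.7 0.7
  endloop
 endfacet
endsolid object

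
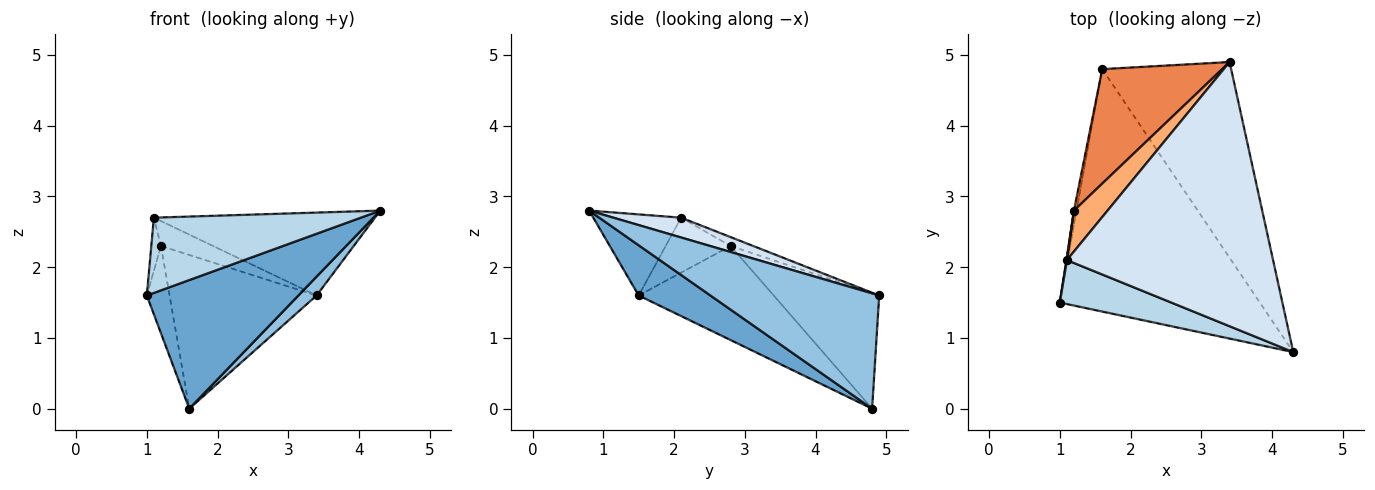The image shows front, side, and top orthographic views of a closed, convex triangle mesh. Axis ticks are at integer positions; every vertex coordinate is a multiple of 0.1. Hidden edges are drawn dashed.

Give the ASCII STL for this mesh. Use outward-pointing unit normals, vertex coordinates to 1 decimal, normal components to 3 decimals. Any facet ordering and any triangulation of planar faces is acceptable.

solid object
 facet normal 0.217 -0.458 -0.862
  outer loop
   vertex 1.6 4.8 0.0
   vertex 4.3 0.8 2.8
   vertex 1.0 1.5 1.6
  endloop
 endfacet
 facet normal 0.665 -0.072 -0.744
  outer loop
   vertex 1.6 4.8 0.0
   vertex 3.4 4.9 1.6
   vertex 4.3 0.8 2.8
  endloop
 endfacet
 facet normal -0.344 -0.811 0.474
  outer loop
   vertex 1.1 2.1 2.7
   vertex 1.0 1.5 1.6
   vertex 4.3 0.8 2.8
  endloop
 endfacet
 facet normal 0.091 0.298 0.950
  outer loop
   vertex 1.1 2.1 2.7
   vertex 4.3 0.8 2.8
   vertex 3.4 4.9 1.6
  endloop
 endfacet
 facet normal -0.499 0.695 0.518
  outer loop
   vertex 1.2 2.8 2.3
   vertex 3.4 4.9 1.6
   vertex 1.6 4.8 0.0
  endloop
 endfacet
 facet normal -0.219 0.507 0.833
  outer loop
   vertex 1.2 2.8 2.3
   vertex 1.1 2.1 2.7
   vertex 3.4 4.9 1.6
  endloop
 endfacet
 facet normal -0.986 0.166 -0.027
  outer loop
   vertex 1.2 2.8 2.3
   vertex 1.6 4.8 0.0
   vertex 1.0 1.5 1.6
  endloop
 endfacet
 facet normal -0.989 0.147 0.010
  outer loop
   vertex 1.2 2.8 2.3
   vertex 1.0 1.5 1.6
   vertex 1.1 2.1 2.7
  endloop
 endfacet
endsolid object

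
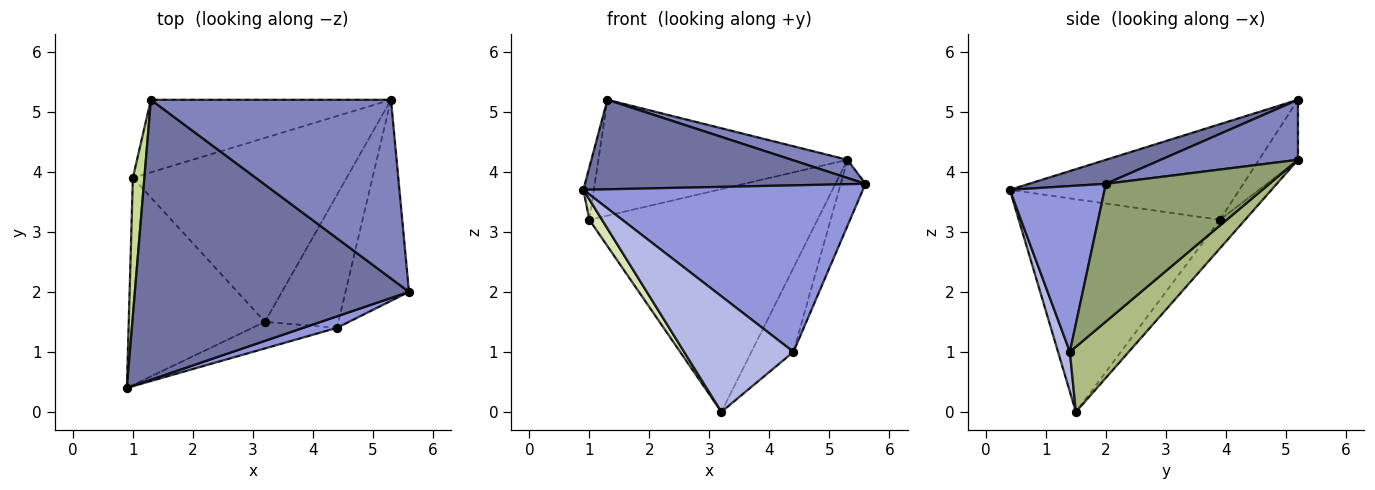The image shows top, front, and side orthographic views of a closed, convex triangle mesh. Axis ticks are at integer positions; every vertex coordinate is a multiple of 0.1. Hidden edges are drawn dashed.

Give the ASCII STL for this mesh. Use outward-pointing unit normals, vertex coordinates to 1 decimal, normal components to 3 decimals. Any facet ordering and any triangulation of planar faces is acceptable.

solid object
 facet normal 0.083 -0.304 0.949
  outer loop
   vertex 1.3 5.2 5.2
   vertex 0.9 0.4 3.7
   vertex 5.6 2.0 3.8
  endloop
 endfacet
 facet normal 0.241 -0.098 0.965
  outer loop
   vertex 5.3 5.2 4.2
   vertex 1.3 5.2 5.2
   vertex 5.6 2.0 3.8
  endloop
 endfacet
 facet normal 0.320 -0.945 0.065
  outer loop
   vertex 4.4 1.4 1.0
   vertex 5.6 2.0 3.8
   vertex 0.9 0.4 3.7
  endloop
 endfacet
 facet normal 0.105 -0.969 -0.223
  outer loop
   vertex 4.4 1.4 1.0
   vertex 0.9 0.4 3.7
   vertex 3.2 1.5 0.0
  endloop
 endfacet
 facet normal 0.900 0.136 -0.415
  outer loop
   vertex 4.4 1.4 1.0
   vertex 5.3 5.2 4.2
   vertex 5.6 2.0 3.8
  endloop
 endfacet
 facet normal 0.599 0.428 -0.677
  outer loop
   vertex 4.4 1.4 1.0
   vertex 3.2 1.5 0.0
   vertex 5.3 5.2 4.2
  endloop
 endfacet
 facet normal -0.992 0.045 0.119
  outer loop
   vertex 1.0 3.9 3.2
   vertex 0.9 0.4 3.7
   vertex 1.3 5.2 5.2
  endloop
 endfacet
 facet normal -0.841 -0.053 -0.538
  outer loop
   vertex 1.0 3.9 3.2
   vertex 3.2 1.5 0.0
   vertex 0.9 0.4 3.7
  endloop
 endfacet
 facet normal -0.132 0.840 -0.526
  outer loop
   vertex 1.0 3.9 3.2
   vertex 1.3 5.2 5.2
   vertex 5.3 5.2 4.2
  endloop
 endfacet
 facet normal -0.085 0.768 -0.634
  outer loop
   vertex 1.0 3.9 3.2
   vertex 5.3 5.2 4.2
   vertex 3.2 1.5 0.0
  endloop
 endfacet
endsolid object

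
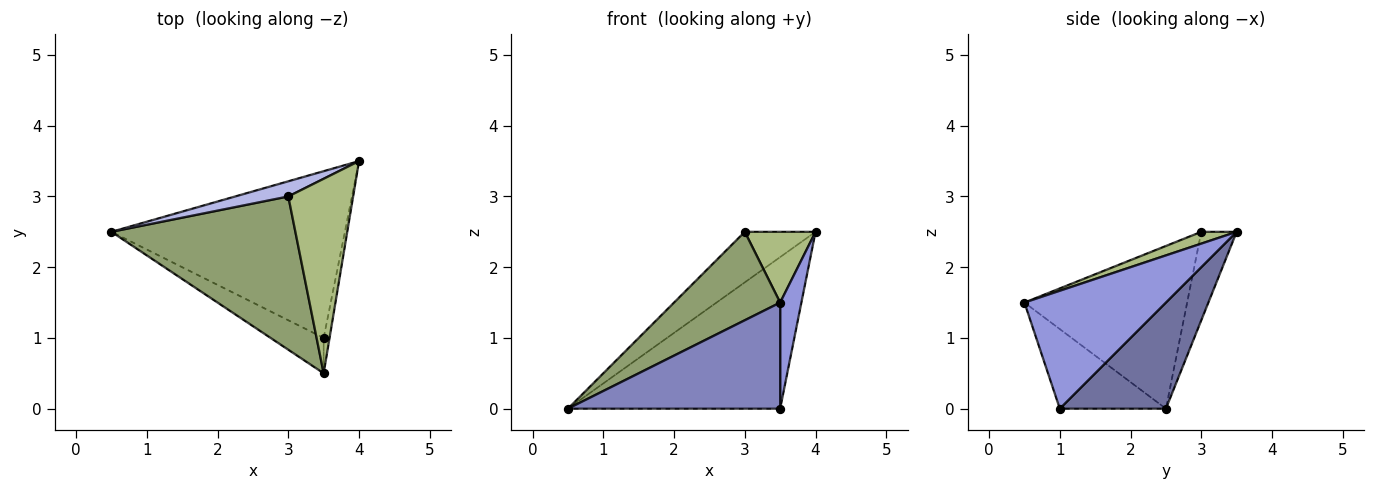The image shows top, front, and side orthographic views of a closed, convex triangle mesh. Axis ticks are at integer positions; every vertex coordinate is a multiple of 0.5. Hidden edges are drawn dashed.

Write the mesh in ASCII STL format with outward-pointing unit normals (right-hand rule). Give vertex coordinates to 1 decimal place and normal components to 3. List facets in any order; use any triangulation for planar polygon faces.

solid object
 facet normal 0.319 0.638 -0.701
  outer loop
   vertex 3.5 1.0 0.0
   vertex 0.5 2.5 0.0
   vertex 4.0 3.5 2.5
  endloop
 endfacet
 facet normal -0.429 -0.857 -0.286
  outer loop
   vertex 3.5 1.0 0.0
   vertex 3.5 0.5 1.5
   vertex 0.5 2.5 0.0
  endloop
 endfacet
 facet normal 0.988 -0.148 -0.049
  outer loop
   vertex 3.5 1.0 0.0
   vertex 4.0 3.5 2.5
   vertex 3.5 0.5 1.5
  endloop
 endfacet
 facet normal -0.432 0.864 0.259
  outer loop
   vertex 3.0 3.0 2.5
   vertex 4.0 3.5 2.5
   vertex 0.5 2.5 0.0
  endloop
 endfacet
 facet normal -0.608 -0.397 0.688
  outer loop
   vertex 3.0 3.0 2.5
   vertex 0.5 2.5 0.0
   vertex 3.5 0.5 1.5
  endloop
 endfacet
 facet normal 0.168 -0.337 0.926
  outer loop
   vertex 3.0 3.0 2.5
   vertex 3.5 0.5 1.5
   vertex 4.0 3.5 2.5
  endloop
 endfacet
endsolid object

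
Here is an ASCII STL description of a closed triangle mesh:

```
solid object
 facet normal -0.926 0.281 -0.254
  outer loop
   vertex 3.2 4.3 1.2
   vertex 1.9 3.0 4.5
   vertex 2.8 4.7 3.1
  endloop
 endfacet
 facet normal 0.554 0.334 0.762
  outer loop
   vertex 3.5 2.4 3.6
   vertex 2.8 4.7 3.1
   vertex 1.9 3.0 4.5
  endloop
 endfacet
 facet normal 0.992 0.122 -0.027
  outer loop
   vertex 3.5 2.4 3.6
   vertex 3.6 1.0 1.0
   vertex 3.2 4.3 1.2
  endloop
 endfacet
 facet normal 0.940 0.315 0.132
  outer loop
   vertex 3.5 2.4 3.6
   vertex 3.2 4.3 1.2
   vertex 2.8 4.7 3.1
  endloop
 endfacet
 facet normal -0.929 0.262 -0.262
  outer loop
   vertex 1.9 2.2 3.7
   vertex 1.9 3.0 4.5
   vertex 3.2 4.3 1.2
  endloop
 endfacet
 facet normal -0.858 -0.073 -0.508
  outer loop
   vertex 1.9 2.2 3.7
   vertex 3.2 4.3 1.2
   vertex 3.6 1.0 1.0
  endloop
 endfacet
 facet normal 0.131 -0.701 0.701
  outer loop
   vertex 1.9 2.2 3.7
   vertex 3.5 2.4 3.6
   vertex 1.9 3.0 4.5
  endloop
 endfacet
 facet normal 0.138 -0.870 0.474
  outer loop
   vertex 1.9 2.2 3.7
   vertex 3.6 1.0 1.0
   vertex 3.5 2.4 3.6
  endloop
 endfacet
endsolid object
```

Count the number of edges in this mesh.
12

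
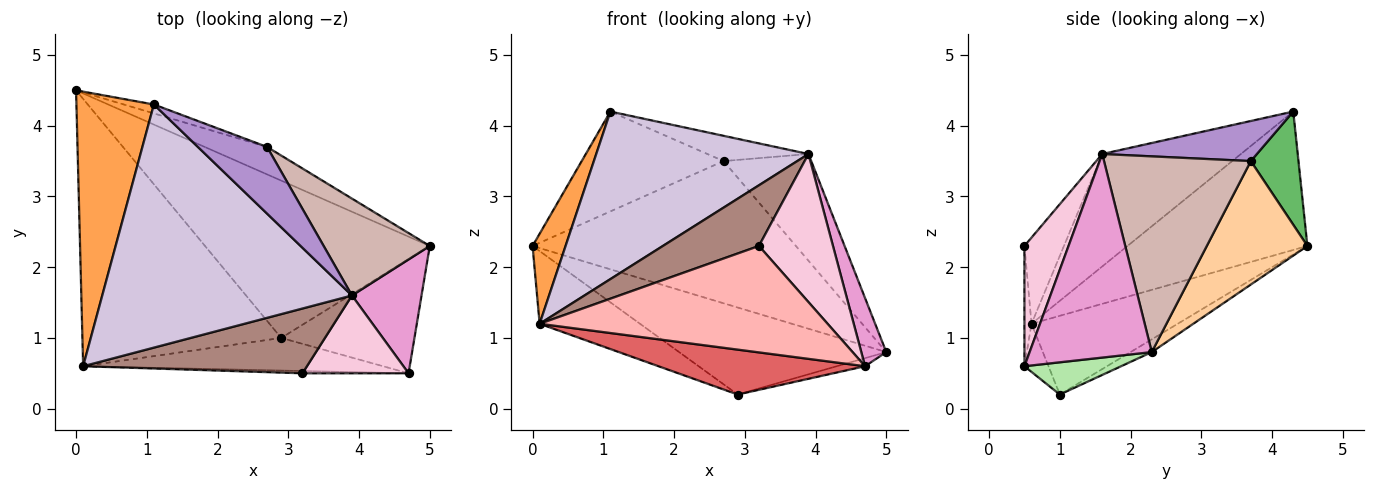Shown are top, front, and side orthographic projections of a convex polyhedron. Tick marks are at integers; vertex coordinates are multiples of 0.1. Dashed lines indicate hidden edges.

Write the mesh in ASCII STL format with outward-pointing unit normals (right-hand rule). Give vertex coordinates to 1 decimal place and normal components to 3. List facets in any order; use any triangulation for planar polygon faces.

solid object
 facet normal -0.050 0.483 -0.874
  outer loop
   vertex 2.9 1.0 0.2
   vertex 0.0 4.5 2.3
   vertex 5.0 2.3 0.8
  endloop
 endfacet
 facet normal -0.357 0.245 -0.901
  outer loop
   vertex 0.1 0.6 1.2
   vertex 0.0 4.5 2.3
   vertex 2.9 1.0 0.2
  endloop
 endfacet
 facet normal -0.862 -0.158 0.482
  outer loop
   vertex 0.1 0.6 1.2
   vertex 1.1 4.3 4.2
   vertex 0.0 4.5 2.3
  endloop
 endfacet
 facet normal 0.351 0.919 -0.177
  outer loop
   vertex 2.7 3.7 3.5
   vertex 5.0 2.3 0.8
   vertex 0.0 4.5 2.3
  endloop
 endfacet
 facet normal 0.317 0.945 -0.084
  outer loop
   vertex 2.7 3.7 3.5
   vertex 0.0 4.5 2.3
   vertex 1.1 4.3 4.2
  endloop
 endfacet
 facet normal 0.235 0.069 -0.970
  outer loop
   vertex 4.7 0.5 0.6
   vertex 2.9 1.0 0.2
   vertex 5.0 2.3 0.8
  endloop
 endfacet
 facet normal -0.094 -0.806 -0.585
  outer loop
   vertex 4.7 0.5 0.6
   vertex 0.1 0.6 1.2
   vertex 2.9 1.0 0.2
  endloop
 endfacet
 facet normal -0.025 -0.999 -0.022
  outer loop
   vertex 4.7 0.5 0.6
   vertex 3.2 0.5 2.3
   vertex 0.1 0.6 1.2
  endloop
 endfacet
 facet normal 0.476 0.311 0.822
  outer loop
   vertex 3.9 1.6 3.6
   vertex 2.7 3.7 3.5
   vertex 1.1 4.3 4.2
  endloop
 endfacet
 facet normal -0.348 -0.532 0.772
  outer loop
   vertex 3.9 1.6 3.6
   vertex 1.1 4.3 4.2
   vertex 0.1 0.6 1.2
  endloop
 endfacet
 facet normal -0.271 -0.658 0.703
  outer loop
   vertex 3.9 1.6 3.6
   vertex 0.1 0.6 1.2
   vertex 3.2 0.5 2.3
  endloop
 endfacet
 facet normal 0.778 0.465 0.422
  outer loop
   vertex 3.9 1.6 3.6
   vertex 5.0 2.3 0.8
   vertex 2.7 3.7 3.5
  endloop
 endfacet
 facet normal 0.929 -0.190 0.317
  outer loop
   vertex 3.9 1.6 3.6
   vertex 4.7 0.5 0.6
   vertex 5.0 2.3 0.8
  endloop
 endfacet
 facet normal 0.466 -0.783 0.411
  outer loop
   vertex 3.9 1.6 3.6
   vertex 3.2 0.5 2.3
   vertex 4.7 0.5 0.6
  endloop
 endfacet
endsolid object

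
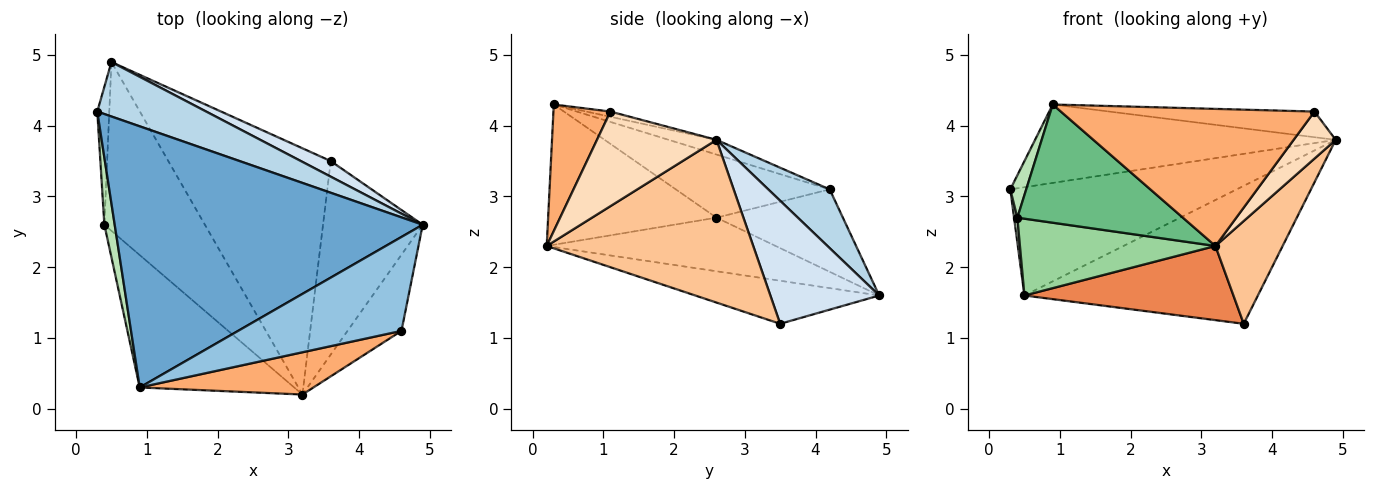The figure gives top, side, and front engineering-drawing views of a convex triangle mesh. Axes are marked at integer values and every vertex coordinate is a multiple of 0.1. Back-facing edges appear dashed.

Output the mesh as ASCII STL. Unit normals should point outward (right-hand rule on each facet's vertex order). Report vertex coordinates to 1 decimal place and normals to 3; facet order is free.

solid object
 facet normal -0.046 0.287 0.957
  outer loop
   vertex 0.9 0.3 4.3
   vertex 4.9 2.6 3.8
   vertex 0.3 4.2 3.1
  endloop
 endfacet
 facet normal -0.031 0.263 0.964
  outer loop
   vertex 4.6 1.1 4.2
   vertex 4.9 2.6 3.8
   vertex 0.9 0.3 4.3
  endloop
 endfacet
 facet normal 0.236 0.868 0.437
  outer loop
   vertex 0.5 4.9 1.6
   vertex 0.3 4.2 3.1
   vertex 4.9 2.6 3.8
  endloop
 endfacet
 facet normal 0.420 0.902 0.102
  outer loop
   vertex 0.5 4.9 1.6
   vertex 4.9 2.6 3.8
   vertex 3.6 3.5 1.2
  endloop
 endfacet
 facet normal -0.246 -0.280 -0.928
  outer loop
   vertex 3.2 0.2 2.3
   vertex 0.5 4.9 1.6
   vertex 3.6 3.5 1.2
  endloop
 endfacet
 facet normal 0.210 -0.934 0.288
  outer loop
   vertex 3.2 0.2 2.3
   vertex 4.6 1.1 4.2
   vertex 0.9 0.3 4.3
  endloop
 endfacet
 facet normal 0.822 -0.267 -0.503
  outer loop
   vertex 3.2 0.2 2.3
   vertex 3.6 3.5 1.2
   vertex 4.9 2.6 3.8
  endloop
 endfacet
 facet normal 0.831 -0.292 -0.474
  outer loop
   vertex 3.2 0.2 2.3
   vertex 4.9 2.6 3.8
   vertex 4.6 1.1 4.2
  endloop
 endfacet
 facet normal -0.561 -0.551 -0.617
  outer loop
   vertex 0.4 2.6 2.7
   vertex 3.2 0.2 2.3
   vertex 0.9 0.3 4.3
  endloop
 endfacet
 facet normal -0.436 -0.373 -0.819
  outer loop
   vertex 0.4 2.6 2.7
   vertex 0.5 4.9 1.6
   vertex 3.2 0.2 2.3
  endloop
 endfacet
 facet normal -0.982 -0.102 0.161
  outer loop
   vertex 0.4 2.6 2.7
   vertex 0.9 0.3 4.3
   vertex 0.3 4.2 3.1
  endloop
 endfacet
 facet normal -0.989 -0.026 -0.144
  outer loop
   vertex 0.4 2.6 2.7
   vertex 0.3 4.2 3.1
   vertex 0.5 4.9 1.6
  endloop
 endfacet
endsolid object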